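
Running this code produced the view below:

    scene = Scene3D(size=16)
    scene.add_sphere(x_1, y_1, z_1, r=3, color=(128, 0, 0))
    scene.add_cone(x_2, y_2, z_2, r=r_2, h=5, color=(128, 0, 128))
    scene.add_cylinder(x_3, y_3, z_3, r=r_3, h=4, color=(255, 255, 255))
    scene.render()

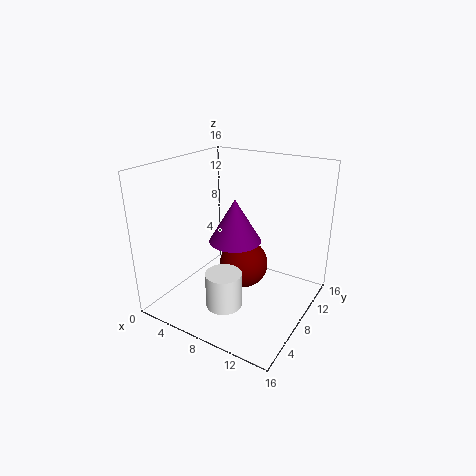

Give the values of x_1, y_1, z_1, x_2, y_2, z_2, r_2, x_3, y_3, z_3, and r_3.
x_1 = 7
y_1 = 11
z_1 = 3
x_2 = 7
y_2 = 9
z_2 = 7
r_2 = 3
x_3 = 8
y_3 = 5
z_3 = 1
r_3 = 2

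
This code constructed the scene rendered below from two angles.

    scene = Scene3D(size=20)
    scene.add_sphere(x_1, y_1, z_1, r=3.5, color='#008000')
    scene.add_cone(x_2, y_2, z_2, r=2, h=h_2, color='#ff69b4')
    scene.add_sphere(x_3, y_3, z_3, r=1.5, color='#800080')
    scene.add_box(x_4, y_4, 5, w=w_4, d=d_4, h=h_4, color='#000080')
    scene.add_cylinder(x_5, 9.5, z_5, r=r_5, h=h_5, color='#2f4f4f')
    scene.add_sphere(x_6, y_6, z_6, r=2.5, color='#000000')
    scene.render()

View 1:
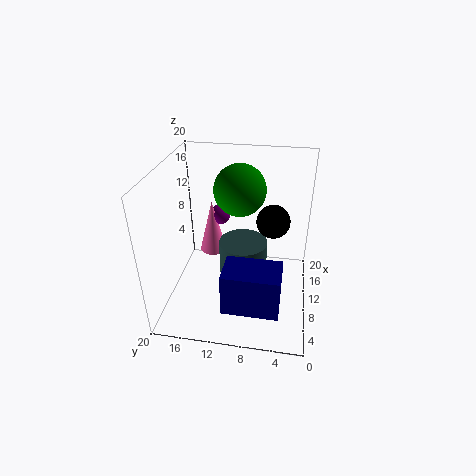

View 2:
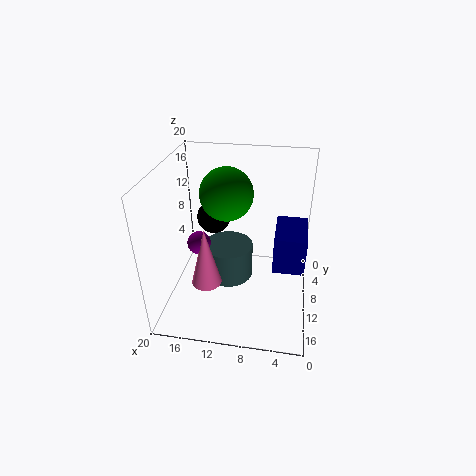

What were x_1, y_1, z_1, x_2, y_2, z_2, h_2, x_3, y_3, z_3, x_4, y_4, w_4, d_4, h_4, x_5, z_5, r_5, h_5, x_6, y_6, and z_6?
x_1 = 11.5
y_1 = 10
z_1 = 16.5
x_2 = 13.5
y_2 = 14.5
z_2 = 5.5
h_2 = 8
x_3 = 14.5
y_3 = 13.5
z_3 = 11
x_4 = 0.5
y_4 = 3.5
w_4 = 4.5
d_4 = 7
h_4 = 5.5
x_5 = 11.5
z_5 = 3.5
r_5 = 3.5
h_5 = 5
x_6 = 14.5
y_6 = 5.5
z_6 = 10.5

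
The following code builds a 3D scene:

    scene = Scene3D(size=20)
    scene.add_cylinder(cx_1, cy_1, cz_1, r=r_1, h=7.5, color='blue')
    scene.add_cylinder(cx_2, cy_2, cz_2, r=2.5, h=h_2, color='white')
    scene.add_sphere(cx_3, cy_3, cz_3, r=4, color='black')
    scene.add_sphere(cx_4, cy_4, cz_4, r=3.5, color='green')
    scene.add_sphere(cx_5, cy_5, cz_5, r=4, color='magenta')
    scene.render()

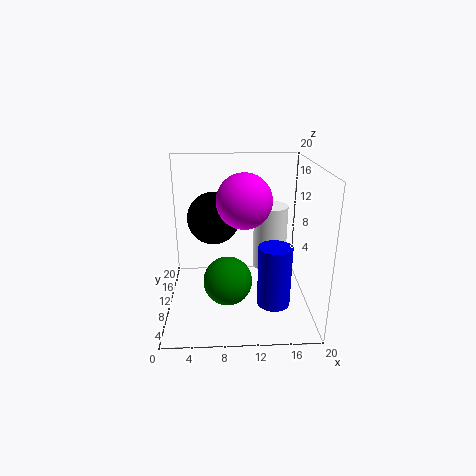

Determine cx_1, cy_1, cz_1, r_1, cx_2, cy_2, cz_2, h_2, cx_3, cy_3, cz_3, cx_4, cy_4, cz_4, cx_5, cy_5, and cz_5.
cx_1 = 14, cy_1 = 2.5, cz_1 = 4.5, r_1 = 2, cx_2 = 15, cy_2 = 13.5, cz_2 = 4, h_2 = 9.5, cx_3 = 6.5, cy_3 = 15.5, cz_3 = 11, cx_4 = 8.5, cy_4 = 9.5, cz_4 = 3.5, cx_5 = 11, cy_5 = 12.5, cz_5 = 14.5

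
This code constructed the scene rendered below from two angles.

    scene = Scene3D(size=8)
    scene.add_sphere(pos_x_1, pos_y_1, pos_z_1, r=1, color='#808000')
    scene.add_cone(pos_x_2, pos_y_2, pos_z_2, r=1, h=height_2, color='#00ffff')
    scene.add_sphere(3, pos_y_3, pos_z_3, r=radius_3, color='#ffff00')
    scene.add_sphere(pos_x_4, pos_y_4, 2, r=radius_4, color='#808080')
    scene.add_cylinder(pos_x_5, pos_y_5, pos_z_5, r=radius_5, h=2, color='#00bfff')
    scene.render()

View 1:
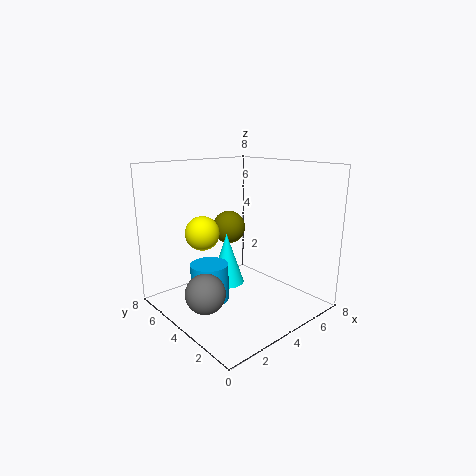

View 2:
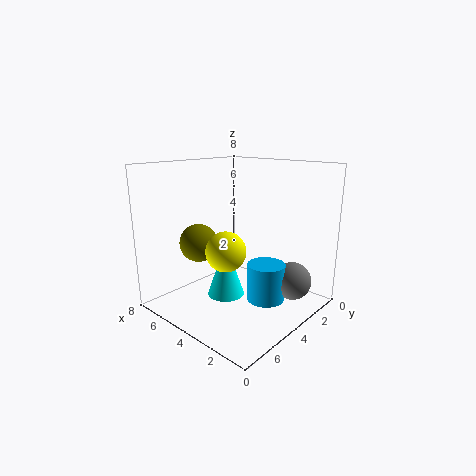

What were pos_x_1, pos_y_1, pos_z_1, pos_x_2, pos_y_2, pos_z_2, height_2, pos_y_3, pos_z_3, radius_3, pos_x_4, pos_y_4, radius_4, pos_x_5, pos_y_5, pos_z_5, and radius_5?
pos_x_1 = 5; pos_y_1 = 6; pos_z_1 = 4; pos_x_2 = 4; pos_y_2 = 5; pos_z_2 = 1; height_2 = 3; pos_y_3 = 6; pos_z_3 = 4; radius_3 = 1; pos_x_4 = 1; pos_y_4 = 3; radius_4 = 1; pos_x_5 = 2; pos_y_5 = 4; pos_z_5 = 1; radius_5 = 1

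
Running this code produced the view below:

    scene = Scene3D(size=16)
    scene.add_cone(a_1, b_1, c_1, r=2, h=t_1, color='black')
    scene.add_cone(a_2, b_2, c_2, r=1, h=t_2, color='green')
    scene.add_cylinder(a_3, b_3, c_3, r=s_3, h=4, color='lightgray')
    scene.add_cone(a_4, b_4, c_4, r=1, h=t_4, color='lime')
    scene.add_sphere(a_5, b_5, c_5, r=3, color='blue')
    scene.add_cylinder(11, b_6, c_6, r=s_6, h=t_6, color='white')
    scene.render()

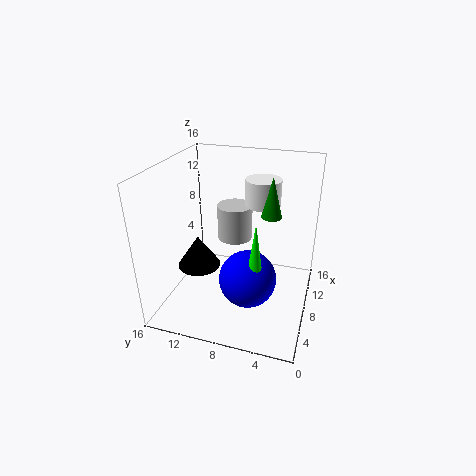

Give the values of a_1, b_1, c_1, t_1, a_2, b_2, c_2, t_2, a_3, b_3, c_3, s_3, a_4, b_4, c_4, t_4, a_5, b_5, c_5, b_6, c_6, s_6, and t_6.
a_1 = 2
b_1 = 10
c_1 = 8
t_1 = 3
a_2 = 6
b_2 = 4
c_2 = 12
t_2 = 4
a_3 = 10
b_3 = 9
c_3 = 7
s_3 = 2
a_4 = 4
b_4 = 5
c_4 = 5
t_4 = 7
a_5 = 5
b_5 = 6
c_5 = 5
b_6 = 6
c_6 = 11
s_6 = 2
t_6 = 3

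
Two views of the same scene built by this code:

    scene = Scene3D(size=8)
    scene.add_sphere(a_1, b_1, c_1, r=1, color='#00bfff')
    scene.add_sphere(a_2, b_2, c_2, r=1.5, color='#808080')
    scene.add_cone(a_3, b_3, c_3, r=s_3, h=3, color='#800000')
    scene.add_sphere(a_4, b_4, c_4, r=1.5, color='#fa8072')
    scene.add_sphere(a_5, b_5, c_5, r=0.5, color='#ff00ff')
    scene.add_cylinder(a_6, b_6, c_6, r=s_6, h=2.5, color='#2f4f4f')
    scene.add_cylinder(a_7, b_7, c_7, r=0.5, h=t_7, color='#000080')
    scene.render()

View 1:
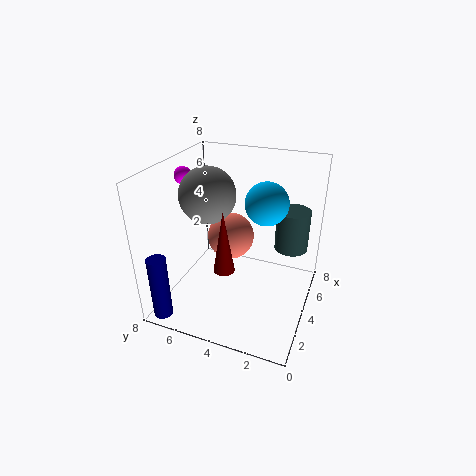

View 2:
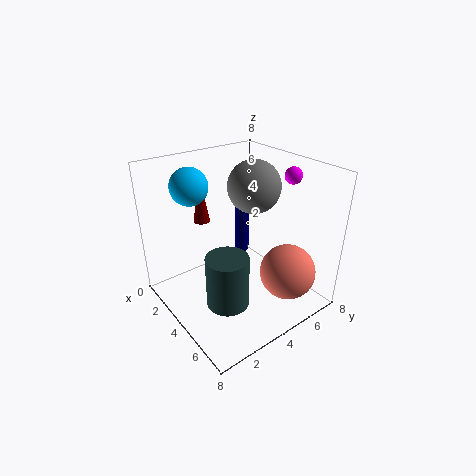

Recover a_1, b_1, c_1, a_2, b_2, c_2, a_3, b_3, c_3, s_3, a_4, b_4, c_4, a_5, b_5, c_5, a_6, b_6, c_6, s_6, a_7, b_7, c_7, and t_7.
a_1 = 2.5; b_1 = 2; c_1 = 7; a_2 = 3.5; b_2 = 5.5; c_2 = 6.5; a_3 = 1; b_3 = 3.5; c_3 = 4; s_3 = 0.5; a_4 = 6.5; b_4 = 5.5; c_4 = 2.5; a_5 = 4.5; b_5 = 7.5; c_5 = 7; a_6 = 6.5; b_6 = 1.5; c_6 = 2.5; s_6 = 1; a_7 = 0.5; b_7 = 7; c_7 = 0.5; t_7 = 3.5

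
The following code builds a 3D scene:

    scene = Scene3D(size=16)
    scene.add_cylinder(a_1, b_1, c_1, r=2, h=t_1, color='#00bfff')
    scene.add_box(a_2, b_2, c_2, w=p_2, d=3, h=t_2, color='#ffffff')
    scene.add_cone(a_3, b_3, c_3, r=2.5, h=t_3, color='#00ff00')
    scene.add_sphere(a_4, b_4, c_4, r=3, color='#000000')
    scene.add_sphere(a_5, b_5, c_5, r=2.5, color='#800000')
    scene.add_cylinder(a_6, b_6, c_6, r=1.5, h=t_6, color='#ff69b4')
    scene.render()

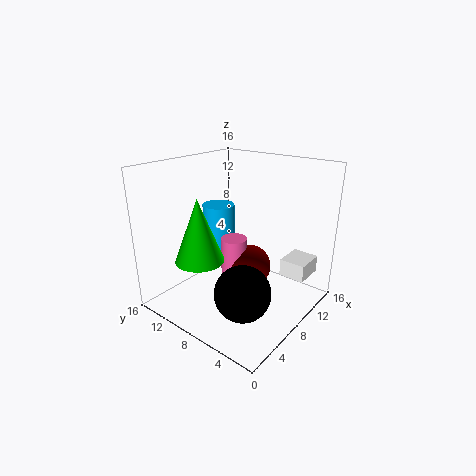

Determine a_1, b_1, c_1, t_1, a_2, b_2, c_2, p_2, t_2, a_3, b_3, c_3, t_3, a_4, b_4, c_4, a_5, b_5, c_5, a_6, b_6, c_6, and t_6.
a_1 = 11
b_1 = 13.5
c_1 = 4
t_1 = 6
a_2 = 11.5
b_2 = 1.5
c_2 = 3
p_2 = 3.5
t_2 = 2
a_3 = 3
b_3 = 9
c_3 = 7
t_3 = 6.5
a_4 = 5
b_4 = 5
c_4 = 3.5
a_5 = 9.5
b_5 = 7.5
c_5 = 4
a_6 = 8.5
b_6 = 9
c_6 = 2
t_6 = 5.5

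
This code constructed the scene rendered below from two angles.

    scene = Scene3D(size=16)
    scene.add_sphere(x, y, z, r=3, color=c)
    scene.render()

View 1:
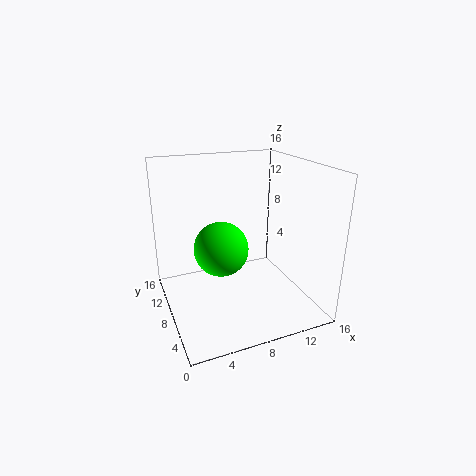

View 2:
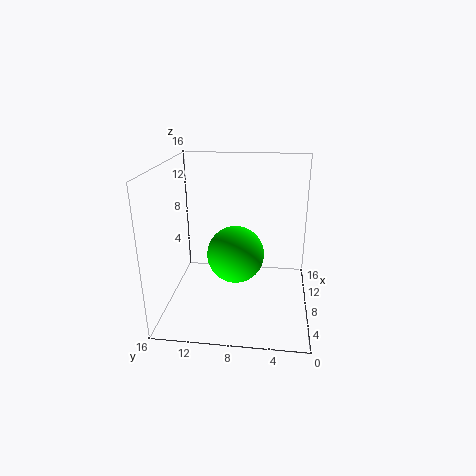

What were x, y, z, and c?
x = 6
y = 8
z = 7
c = 'lime'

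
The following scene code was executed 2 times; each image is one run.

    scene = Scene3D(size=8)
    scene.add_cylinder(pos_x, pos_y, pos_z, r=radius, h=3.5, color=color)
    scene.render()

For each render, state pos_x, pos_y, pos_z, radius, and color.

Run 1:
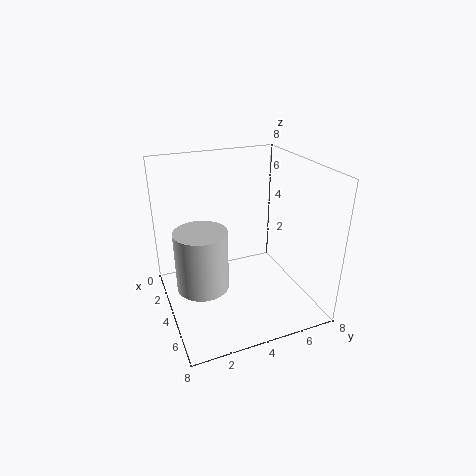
pos_x = 3.5; pos_y = 2; pos_z = 1; radius = 1.5; color = 'lightgray'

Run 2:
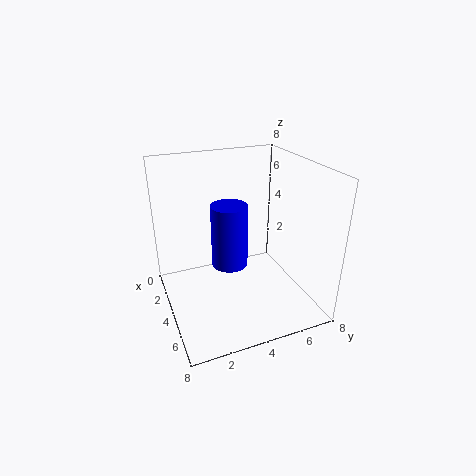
pos_x = 4; pos_y = 3.5; pos_z = 2.5; radius = 1; color = 'blue'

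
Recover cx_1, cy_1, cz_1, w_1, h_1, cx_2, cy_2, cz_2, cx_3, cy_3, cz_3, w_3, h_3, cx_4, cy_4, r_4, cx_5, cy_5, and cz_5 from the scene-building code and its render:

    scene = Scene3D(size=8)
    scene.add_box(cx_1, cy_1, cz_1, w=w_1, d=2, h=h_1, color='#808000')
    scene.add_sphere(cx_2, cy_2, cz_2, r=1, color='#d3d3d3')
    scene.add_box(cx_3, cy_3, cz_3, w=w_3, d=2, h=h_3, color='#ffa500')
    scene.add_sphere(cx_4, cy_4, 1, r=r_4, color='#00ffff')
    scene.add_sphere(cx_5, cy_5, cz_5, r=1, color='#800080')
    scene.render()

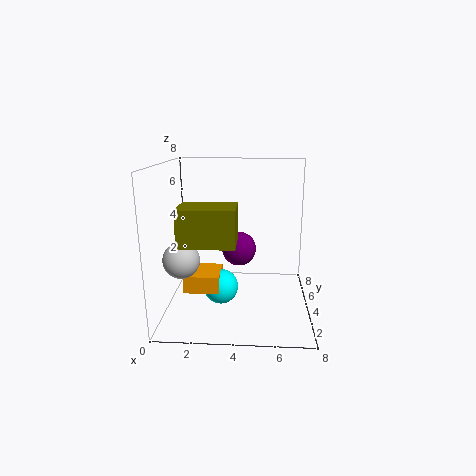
cx_1 = 1; cy_1 = 2; cz_1 = 4; w_1 = 3; h_1 = 2; cx_2 = 1; cy_2 = 3; cz_2 = 3; cx_3 = 1; cy_3 = 3; cz_3 = 1; w_3 = 2; h_3 = 1; cx_4 = 3; cy_4 = 4; r_4 = 1; cx_5 = 4; cy_5 = 5; cz_5 = 3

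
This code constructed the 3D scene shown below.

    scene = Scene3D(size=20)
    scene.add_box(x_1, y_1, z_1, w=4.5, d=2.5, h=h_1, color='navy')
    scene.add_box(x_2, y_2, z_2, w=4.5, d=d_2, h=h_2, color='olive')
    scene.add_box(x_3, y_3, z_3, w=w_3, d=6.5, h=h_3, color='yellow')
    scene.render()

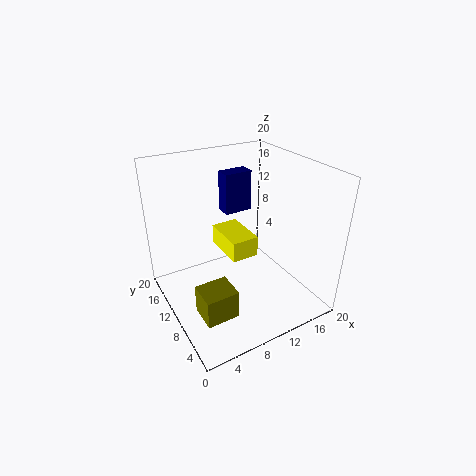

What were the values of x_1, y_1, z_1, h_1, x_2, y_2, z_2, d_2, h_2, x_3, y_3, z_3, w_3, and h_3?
x_1 = 12
y_1 = 17
z_1 = 10
h_1 = 6.5
x_2 = 2.5
y_2 = 4.5
z_2 = 1.5
d_2 = 4
h_2 = 4
x_3 = 9
y_3 = 9.5
z_3 = 6.5
w_3 = 4
h_3 = 3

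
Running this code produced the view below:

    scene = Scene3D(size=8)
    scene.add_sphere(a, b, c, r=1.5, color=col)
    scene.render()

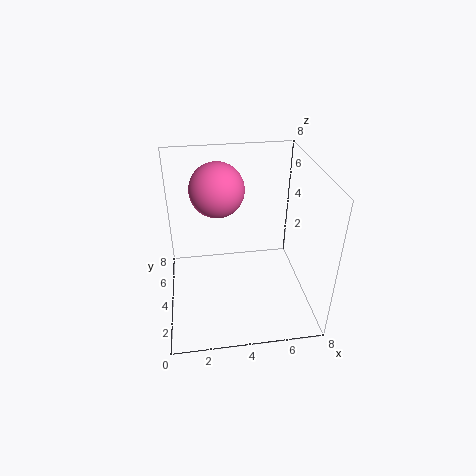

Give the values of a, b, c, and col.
a = 3, b = 5, c = 6.5, col = 'hotpink'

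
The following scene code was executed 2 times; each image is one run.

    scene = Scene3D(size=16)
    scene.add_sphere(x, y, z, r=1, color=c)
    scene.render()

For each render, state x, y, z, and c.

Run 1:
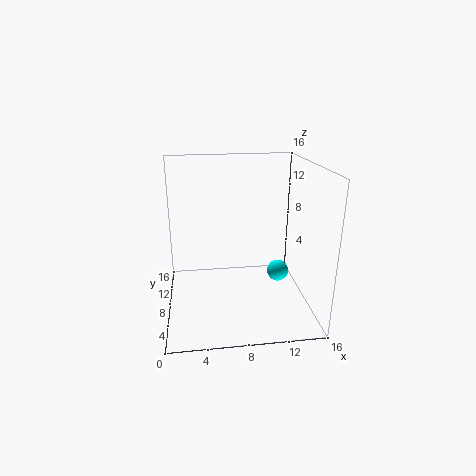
x = 11; y = 2; z = 7; c = 'cyan'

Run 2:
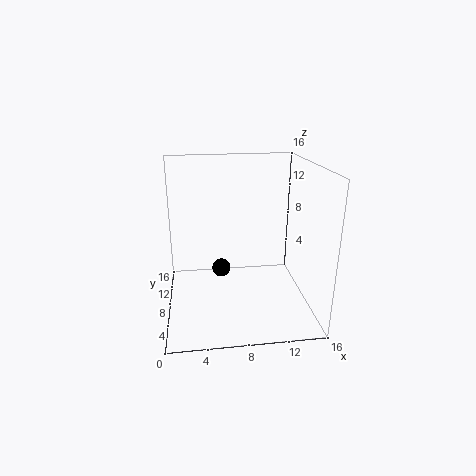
x = 6; y = 7; z = 5; c = 'black'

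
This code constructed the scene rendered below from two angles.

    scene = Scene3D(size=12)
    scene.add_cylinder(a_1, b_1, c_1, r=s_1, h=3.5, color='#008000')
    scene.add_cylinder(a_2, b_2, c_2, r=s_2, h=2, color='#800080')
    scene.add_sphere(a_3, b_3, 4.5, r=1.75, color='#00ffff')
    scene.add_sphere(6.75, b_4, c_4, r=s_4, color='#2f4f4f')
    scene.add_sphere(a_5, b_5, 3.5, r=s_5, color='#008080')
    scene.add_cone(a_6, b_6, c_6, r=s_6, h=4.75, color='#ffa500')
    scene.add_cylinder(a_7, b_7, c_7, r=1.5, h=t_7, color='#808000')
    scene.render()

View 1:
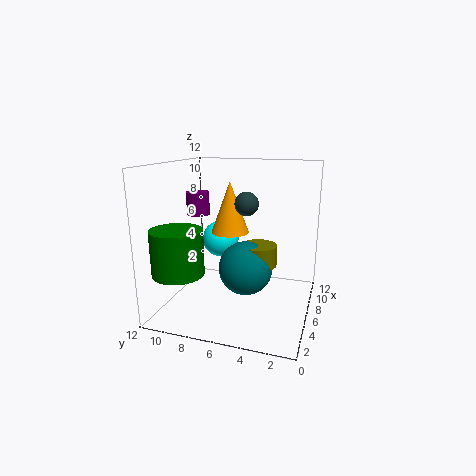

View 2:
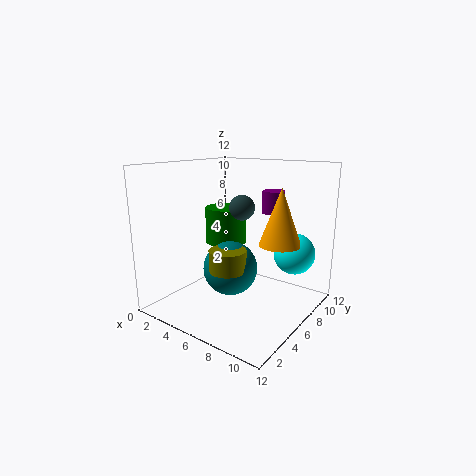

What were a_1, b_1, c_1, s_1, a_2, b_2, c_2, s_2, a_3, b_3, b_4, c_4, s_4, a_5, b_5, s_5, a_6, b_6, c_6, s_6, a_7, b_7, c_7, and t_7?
a_1 = 2
b_1 = 9.5
c_1 = 4
s_1 = 2
a_2 = 7
b_2 = 10
c_2 = 7.5
s_2 = 1
a_3 = 9.75
b_3 = 9
b_4 = 5.5
c_4 = 8.75
s_4 = 1
a_5 = 5.75
b_5 = 5.25
s_5 = 2.25
a_6 = 9
b_6 = 7.75
c_6 = 5.5
s_6 = 1.75
a_7 = 6.25
b_7 = 4.25
c_7 = 3.75
t_7 = 1.75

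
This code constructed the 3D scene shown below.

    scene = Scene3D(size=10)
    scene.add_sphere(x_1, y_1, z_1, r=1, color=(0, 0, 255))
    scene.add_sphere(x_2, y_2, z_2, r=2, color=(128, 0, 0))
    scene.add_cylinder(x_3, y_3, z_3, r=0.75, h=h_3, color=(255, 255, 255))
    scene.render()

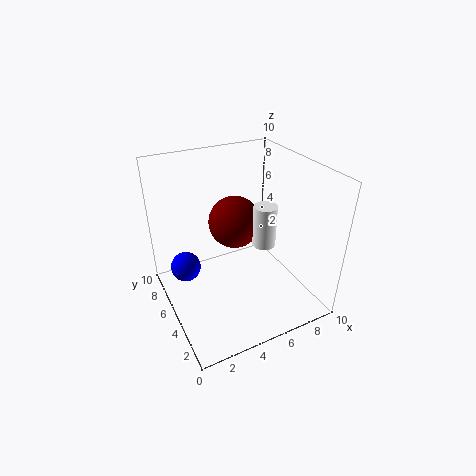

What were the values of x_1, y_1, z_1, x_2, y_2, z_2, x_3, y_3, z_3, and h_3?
x_1 = 1.25, y_1 = 5.5, z_1 = 3.5, x_2 = 6, y_2 = 7.5, z_2 = 4.75, x_3 = 6, y_3 = 3.25, z_3 = 5.25, h_3 = 2.75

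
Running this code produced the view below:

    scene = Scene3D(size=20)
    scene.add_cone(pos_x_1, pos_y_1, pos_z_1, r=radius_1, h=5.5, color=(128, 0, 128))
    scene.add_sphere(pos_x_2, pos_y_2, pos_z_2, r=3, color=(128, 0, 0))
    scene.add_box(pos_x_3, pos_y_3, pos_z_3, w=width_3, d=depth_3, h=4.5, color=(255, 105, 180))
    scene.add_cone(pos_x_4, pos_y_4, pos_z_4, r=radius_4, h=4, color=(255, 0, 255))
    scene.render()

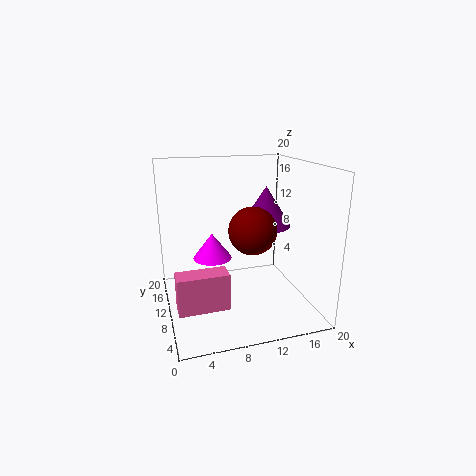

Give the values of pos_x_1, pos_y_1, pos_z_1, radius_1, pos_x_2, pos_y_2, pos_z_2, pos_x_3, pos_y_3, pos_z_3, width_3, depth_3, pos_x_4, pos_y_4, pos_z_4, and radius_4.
pos_x_1 = 14
pos_y_1 = 10
pos_z_1 = 11.5
radius_1 = 3.5
pos_x_2 = 10.5
pos_y_2 = 5.5
pos_z_2 = 12.5
pos_x_3 = 0.5
pos_y_3 = 1.5
pos_z_3 = 4.5
width_3 = 6
depth_3 = 2.5
pos_x_4 = 7.5
pos_y_4 = 15.5
pos_z_4 = 5
radius_4 = 3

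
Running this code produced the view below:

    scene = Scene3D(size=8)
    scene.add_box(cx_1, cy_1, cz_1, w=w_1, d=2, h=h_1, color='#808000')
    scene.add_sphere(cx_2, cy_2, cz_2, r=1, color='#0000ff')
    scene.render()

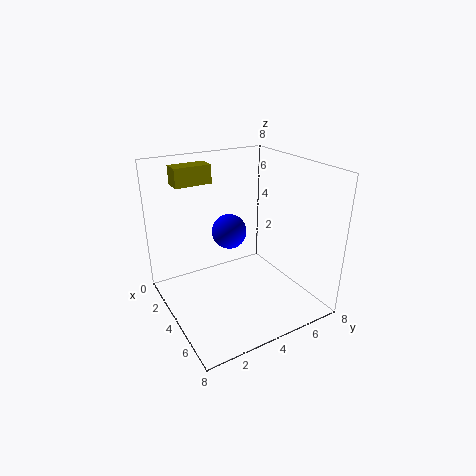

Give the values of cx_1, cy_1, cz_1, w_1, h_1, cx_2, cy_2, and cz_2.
cx_1 = 2, cy_1 = 1, cz_1 = 7, w_1 = 1, h_1 = 1, cx_2 = 3, cy_2 = 4, cz_2 = 4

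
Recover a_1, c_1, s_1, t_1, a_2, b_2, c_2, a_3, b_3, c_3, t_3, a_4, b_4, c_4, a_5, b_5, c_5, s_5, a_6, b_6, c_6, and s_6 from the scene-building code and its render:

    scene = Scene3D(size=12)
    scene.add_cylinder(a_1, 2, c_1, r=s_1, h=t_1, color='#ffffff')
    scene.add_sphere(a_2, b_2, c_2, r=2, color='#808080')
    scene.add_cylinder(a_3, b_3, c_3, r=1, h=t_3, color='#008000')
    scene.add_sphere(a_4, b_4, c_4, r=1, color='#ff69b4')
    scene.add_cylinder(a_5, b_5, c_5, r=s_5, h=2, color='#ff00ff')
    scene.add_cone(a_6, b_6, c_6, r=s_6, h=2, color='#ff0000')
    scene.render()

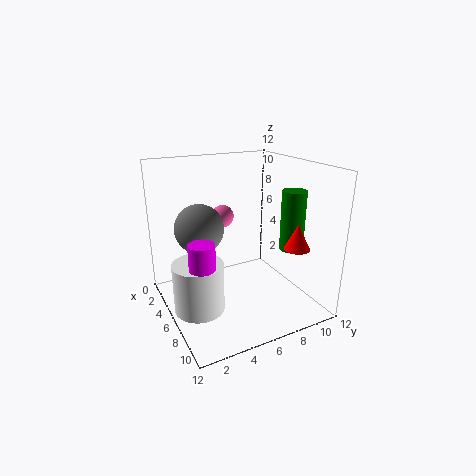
a_1 = 7; c_1 = 1; s_1 = 2; t_1 = 4; a_2 = 5; b_2 = 3; c_2 = 7; a_3 = 8; b_3 = 10; c_3 = 5; t_3 = 5; a_4 = 3; b_4 = 6; c_4 = 7; a_5 = 8; b_5 = 2; c_5 = 5; s_5 = 1; a_6 = 10; b_6 = 9; c_6 = 6; s_6 = 1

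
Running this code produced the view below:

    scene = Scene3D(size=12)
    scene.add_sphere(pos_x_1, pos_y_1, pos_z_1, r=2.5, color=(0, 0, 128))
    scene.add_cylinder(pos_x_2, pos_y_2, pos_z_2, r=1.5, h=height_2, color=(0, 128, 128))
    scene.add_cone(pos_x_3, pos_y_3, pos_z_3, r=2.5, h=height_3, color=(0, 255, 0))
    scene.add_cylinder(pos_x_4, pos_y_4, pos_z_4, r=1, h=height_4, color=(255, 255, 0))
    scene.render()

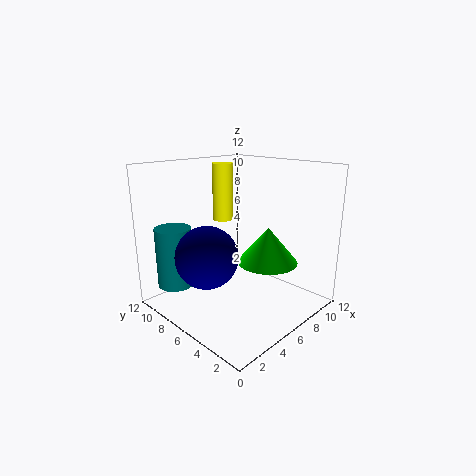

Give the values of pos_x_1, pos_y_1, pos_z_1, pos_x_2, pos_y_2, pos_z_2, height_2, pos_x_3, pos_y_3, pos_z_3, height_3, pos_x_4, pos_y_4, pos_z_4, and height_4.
pos_x_1 = 3, pos_y_1 = 6.5, pos_z_1 = 5, pos_x_2 = 2, pos_y_2 = 9.5, pos_z_2 = 2, height_2 = 5, pos_x_3 = 7.5, pos_y_3 = 4, pos_z_3 = 4, height_3 = 3, pos_x_4 = 9, pos_y_4 = 11, pos_z_4 = 6, height_4 = 5.5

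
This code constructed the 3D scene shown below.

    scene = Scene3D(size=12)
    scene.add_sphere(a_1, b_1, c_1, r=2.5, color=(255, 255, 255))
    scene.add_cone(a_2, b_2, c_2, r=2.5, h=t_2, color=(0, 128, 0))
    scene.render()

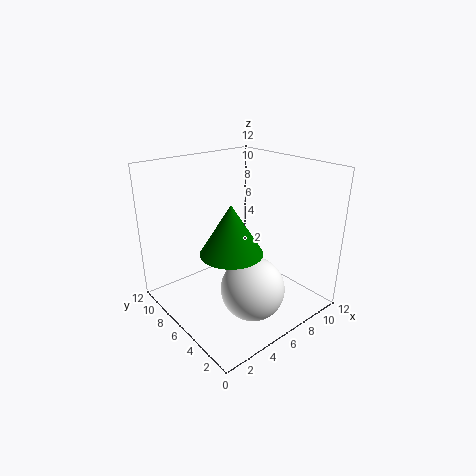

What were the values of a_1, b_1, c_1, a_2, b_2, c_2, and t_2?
a_1 = 5; b_1 = 3; c_1 = 3; a_2 = 4.5; b_2 = 5; c_2 = 5.5; t_2 = 4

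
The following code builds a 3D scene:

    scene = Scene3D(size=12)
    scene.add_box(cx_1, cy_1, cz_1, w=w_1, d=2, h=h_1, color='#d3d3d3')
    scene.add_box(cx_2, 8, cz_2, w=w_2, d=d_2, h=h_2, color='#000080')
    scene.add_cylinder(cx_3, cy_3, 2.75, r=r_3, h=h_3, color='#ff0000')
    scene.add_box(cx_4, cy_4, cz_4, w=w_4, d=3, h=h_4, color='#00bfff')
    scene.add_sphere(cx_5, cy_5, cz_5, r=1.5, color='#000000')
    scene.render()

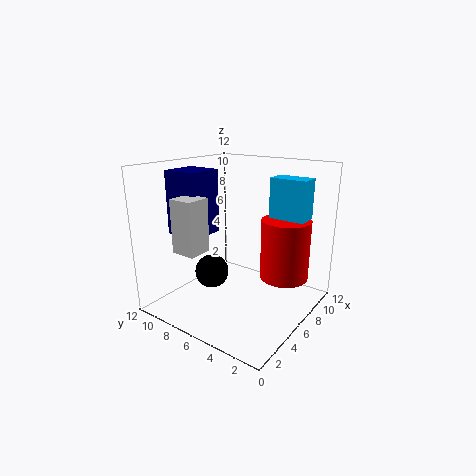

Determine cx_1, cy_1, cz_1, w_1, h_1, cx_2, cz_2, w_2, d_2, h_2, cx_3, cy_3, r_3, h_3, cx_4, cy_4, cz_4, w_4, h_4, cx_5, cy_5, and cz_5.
cx_1 = 1.5
cy_1 = 7
cz_1 = 5.5
w_1 = 2
h_1 = 4.25
cx_2 = 3
cz_2 = 6.25
w_2 = 3
d_2 = 3
h_2 = 5.25
cx_3 = 7.75
cy_3 = 2.5
r_3 = 2
h_3 = 5
cx_4 = 7.5
cy_4 = 1
cz_4 = 7.75
w_4 = 1.75
h_4 = 3.25
cx_5 = 5.75
cy_5 = 8.75
cz_5 = 2.25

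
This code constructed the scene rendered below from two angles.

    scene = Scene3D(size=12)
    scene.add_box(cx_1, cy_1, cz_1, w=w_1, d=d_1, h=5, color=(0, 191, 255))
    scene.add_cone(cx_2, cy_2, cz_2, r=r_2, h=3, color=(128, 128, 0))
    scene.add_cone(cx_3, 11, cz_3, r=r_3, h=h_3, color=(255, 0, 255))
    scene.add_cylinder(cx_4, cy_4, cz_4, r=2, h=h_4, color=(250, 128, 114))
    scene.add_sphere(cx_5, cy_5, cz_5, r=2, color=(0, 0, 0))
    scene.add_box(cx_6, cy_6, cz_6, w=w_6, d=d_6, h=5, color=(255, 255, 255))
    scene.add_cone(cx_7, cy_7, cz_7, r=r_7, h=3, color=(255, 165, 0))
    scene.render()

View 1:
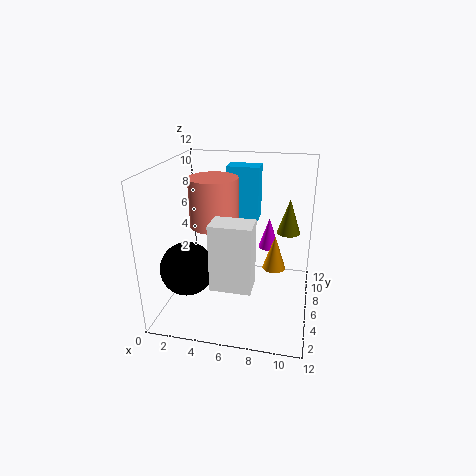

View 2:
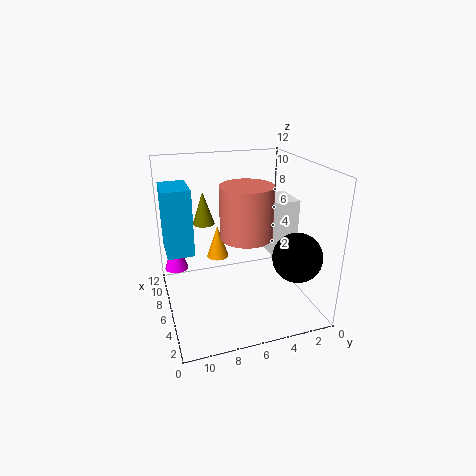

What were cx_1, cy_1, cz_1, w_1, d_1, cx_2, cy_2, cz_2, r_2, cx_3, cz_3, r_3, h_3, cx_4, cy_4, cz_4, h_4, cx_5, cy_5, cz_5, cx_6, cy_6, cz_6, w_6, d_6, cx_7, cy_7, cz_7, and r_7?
cx_1 = 4
cy_1 = 10
cz_1 = 6
w_1 = 3
d_1 = 2
cx_2 = 10
cy_2 = 8
cz_2 = 6
r_2 = 1
cx_3 = 8
cz_3 = 3
r_3 = 1
h_3 = 3
cx_4 = 4
cy_4 = 6
cz_4 = 7
h_4 = 4
cx_5 = 3
cy_5 = 2
cz_5 = 5
cx_6 = 5
cy_6 = 1
cz_6 = 4
w_6 = 3
d_6 = 2
cx_7 = 9
cy_7 = 7
cz_7 = 3
r_7 = 1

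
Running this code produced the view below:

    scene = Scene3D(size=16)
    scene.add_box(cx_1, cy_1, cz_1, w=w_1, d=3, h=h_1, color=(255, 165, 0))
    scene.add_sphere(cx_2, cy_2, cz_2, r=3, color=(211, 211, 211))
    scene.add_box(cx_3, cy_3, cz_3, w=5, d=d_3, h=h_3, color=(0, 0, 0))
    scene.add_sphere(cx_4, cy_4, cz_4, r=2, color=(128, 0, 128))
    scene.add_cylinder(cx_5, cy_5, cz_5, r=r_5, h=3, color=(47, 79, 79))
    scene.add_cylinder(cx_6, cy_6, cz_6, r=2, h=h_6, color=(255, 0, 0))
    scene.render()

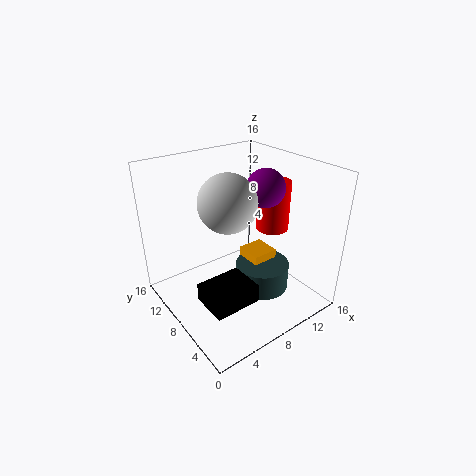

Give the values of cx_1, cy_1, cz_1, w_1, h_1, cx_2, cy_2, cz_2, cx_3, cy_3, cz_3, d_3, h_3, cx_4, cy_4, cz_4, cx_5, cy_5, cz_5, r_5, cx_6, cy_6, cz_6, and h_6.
cx_1 = 9, cy_1 = 6, cz_1 = 3, w_1 = 3, h_1 = 3, cx_2 = 6, cy_2 = 7, cz_2 = 13, cx_3 = 2, cy_3 = 3, cz_3 = 3, d_3 = 4, h_3 = 2, cx_4 = 10, cy_4 = 6, cz_4 = 14, cx_5 = 10, cy_5 = 6, cz_5 = 2, r_5 = 3, cx_6 = 14, cy_6 = 9, cz_6 = 7, h_6 = 6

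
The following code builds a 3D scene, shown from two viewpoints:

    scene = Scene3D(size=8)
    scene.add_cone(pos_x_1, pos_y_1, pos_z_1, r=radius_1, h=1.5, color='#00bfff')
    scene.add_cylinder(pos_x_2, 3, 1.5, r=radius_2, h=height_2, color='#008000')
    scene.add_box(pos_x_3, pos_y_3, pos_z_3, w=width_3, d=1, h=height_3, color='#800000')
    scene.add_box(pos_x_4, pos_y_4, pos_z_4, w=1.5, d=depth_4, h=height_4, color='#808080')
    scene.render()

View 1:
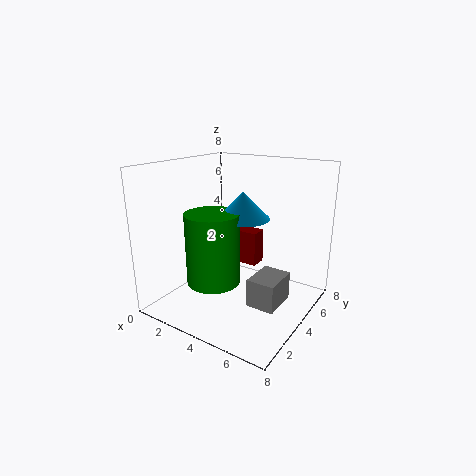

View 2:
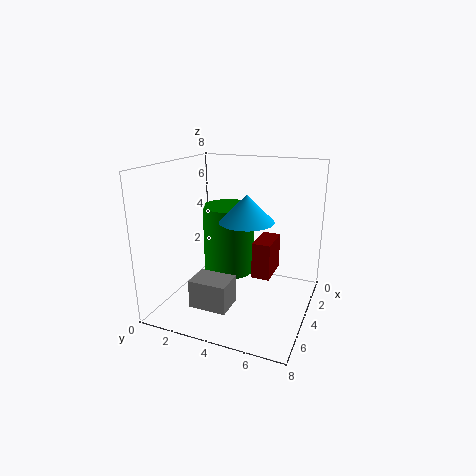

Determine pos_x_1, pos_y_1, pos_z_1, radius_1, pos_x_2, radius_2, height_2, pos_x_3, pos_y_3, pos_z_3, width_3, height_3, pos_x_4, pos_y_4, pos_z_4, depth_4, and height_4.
pos_x_1 = 4; pos_y_1 = 4.5; pos_z_1 = 5; radius_1 = 1.5; pos_x_2 = 3; radius_2 = 1.5; height_2 = 4; pos_x_3 = 2.5; pos_y_3 = 5; pos_z_3 = 2; width_3 = 2; height_3 = 2; pos_x_4 = 5.5; pos_y_4 = 2.5; pos_z_4 = 1; depth_4 = 2; height_4 = 1.5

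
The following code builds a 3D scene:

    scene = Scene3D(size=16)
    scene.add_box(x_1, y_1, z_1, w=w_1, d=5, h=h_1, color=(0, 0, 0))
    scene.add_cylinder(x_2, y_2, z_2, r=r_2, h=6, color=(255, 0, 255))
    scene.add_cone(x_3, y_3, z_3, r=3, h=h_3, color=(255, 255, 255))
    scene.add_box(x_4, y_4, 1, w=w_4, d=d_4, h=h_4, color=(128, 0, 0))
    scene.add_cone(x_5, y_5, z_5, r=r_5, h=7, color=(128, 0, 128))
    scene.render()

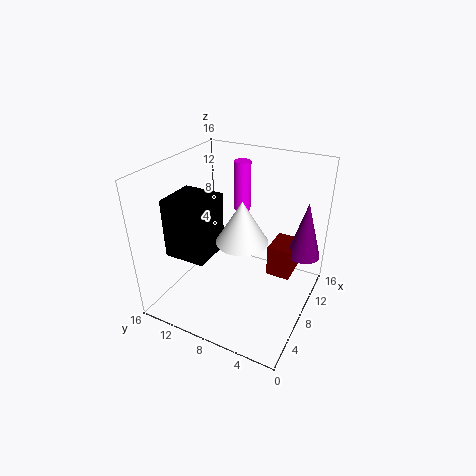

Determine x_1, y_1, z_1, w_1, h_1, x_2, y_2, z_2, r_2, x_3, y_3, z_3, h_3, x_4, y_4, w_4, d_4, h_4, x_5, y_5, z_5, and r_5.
x_1 = 5
y_1 = 11
z_1 = 5
w_1 = 5
h_1 = 7
x_2 = 13
y_2 = 10
z_2 = 9
r_2 = 1
x_3 = 9
y_3 = 8
z_3 = 7
h_3 = 5
x_4 = 12
y_4 = 3
w_4 = 4
d_4 = 3
h_4 = 4
x_5 = 14
y_5 = 2
z_5 = 4
r_5 = 2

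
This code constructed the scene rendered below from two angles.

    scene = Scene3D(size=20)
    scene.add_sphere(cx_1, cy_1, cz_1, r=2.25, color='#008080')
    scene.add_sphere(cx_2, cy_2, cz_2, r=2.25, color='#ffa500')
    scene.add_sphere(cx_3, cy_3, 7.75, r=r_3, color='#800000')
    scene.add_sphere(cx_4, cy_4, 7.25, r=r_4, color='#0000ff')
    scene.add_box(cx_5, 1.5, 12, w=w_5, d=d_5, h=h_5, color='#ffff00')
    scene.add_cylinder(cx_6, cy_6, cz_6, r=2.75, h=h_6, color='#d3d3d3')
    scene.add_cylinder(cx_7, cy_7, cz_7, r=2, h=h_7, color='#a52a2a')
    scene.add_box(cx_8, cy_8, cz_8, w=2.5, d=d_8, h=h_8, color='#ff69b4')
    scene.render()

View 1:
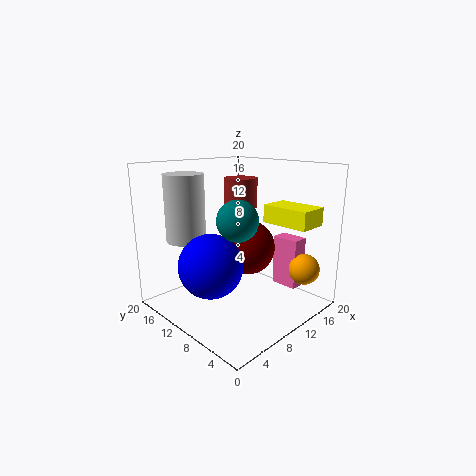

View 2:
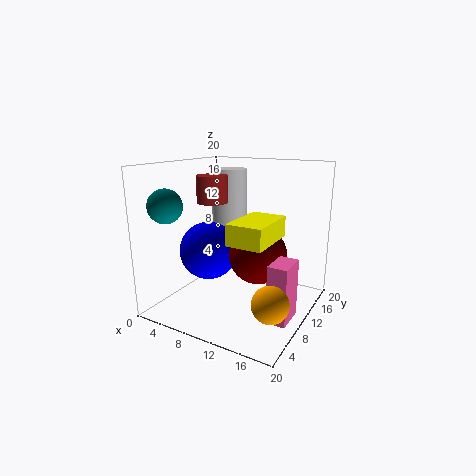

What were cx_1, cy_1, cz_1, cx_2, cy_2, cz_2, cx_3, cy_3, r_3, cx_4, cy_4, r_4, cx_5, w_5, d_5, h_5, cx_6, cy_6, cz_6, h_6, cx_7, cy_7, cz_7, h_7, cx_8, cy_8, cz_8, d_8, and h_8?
cx_1 = 3.25, cy_1 = 3.25, cz_1 = 15, cx_2 = 17.75, cy_2 = 4, cz_2 = 4.75, cx_3 = 12.75, cy_3 = 10.75, r_3 = 4, cx_4 = 5, cy_4 = 10, r_4 = 4.25, cx_5 = 13.25, w_5 = 4.25, d_5 = 6.75, h_5 = 2.5, cx_6 = 5.25, cy_6 = 15.5, cz_6 = 9.5, h_6 = 9.25, cx_7 = 7.75, cy_7 = 7.25, cz_7 = 15.25, h_7 = 3.5, cx_8 = 16.75, cy_8 = 5, cz_8 = 1.5, d_8 = 4, h_8 = 7.5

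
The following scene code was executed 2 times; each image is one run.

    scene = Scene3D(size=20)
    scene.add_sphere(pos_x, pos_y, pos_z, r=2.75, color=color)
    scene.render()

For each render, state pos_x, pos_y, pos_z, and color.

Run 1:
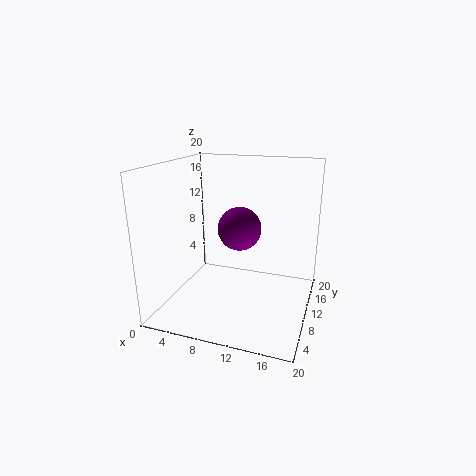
pos_x = 11.25, pos_y = 7, pos_z = 12.5, color = 'purple'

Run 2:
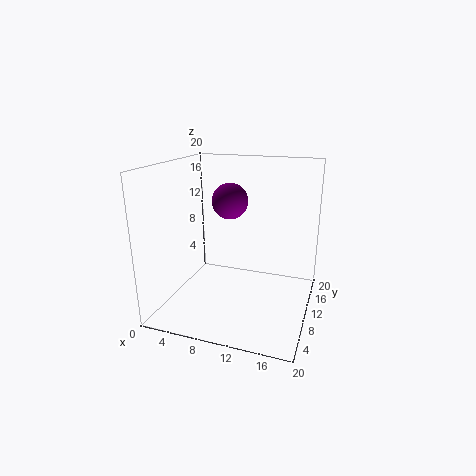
pos_x = 7, pos_y = 15, pos_z = 13.75, color = 'purple'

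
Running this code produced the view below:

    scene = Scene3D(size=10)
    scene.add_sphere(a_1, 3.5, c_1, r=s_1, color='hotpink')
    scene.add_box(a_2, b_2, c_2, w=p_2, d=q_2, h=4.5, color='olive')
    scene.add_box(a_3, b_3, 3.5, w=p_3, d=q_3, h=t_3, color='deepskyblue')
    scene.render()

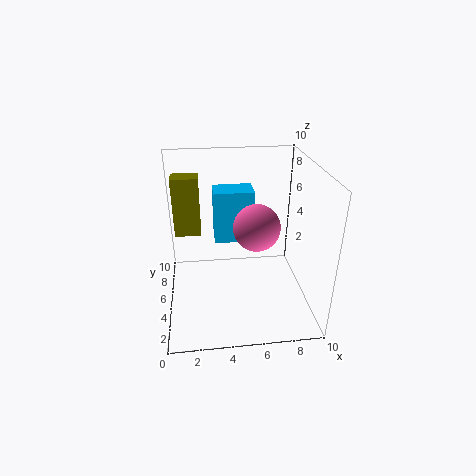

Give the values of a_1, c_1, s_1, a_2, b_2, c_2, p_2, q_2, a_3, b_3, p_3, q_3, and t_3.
a_1 = 6; c_1 = 6.5; s_1 = 1.5; a_2 = 0.5; b_2 = 7.5; c_2 = 4; p_2 = 2; q_2 = 1.5; a_3 = 3.5; b_3 = 7; p_3 = 3; q_3 = 2; t_3 = 4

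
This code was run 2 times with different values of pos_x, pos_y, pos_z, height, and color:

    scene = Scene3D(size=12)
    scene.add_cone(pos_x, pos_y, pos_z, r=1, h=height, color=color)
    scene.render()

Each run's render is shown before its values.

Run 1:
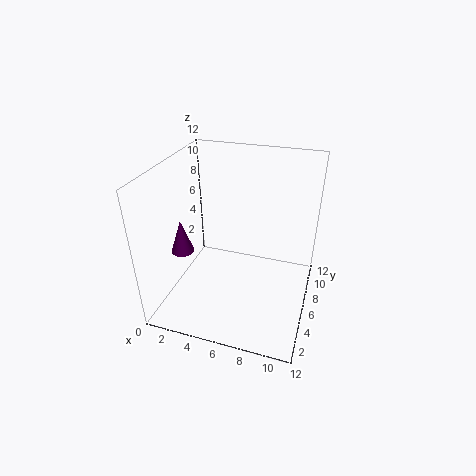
pos_x = 1; pos_y = 5.5; pos_z = 4; height = 3; color = 'purple'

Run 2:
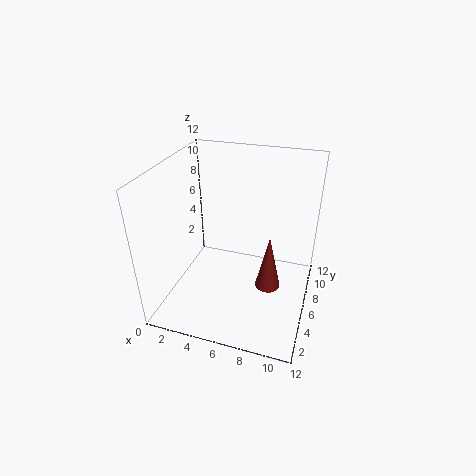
pos_x = 9; pos_y = 4.5; pos_z = 3; height = 4.5; color = 'brown'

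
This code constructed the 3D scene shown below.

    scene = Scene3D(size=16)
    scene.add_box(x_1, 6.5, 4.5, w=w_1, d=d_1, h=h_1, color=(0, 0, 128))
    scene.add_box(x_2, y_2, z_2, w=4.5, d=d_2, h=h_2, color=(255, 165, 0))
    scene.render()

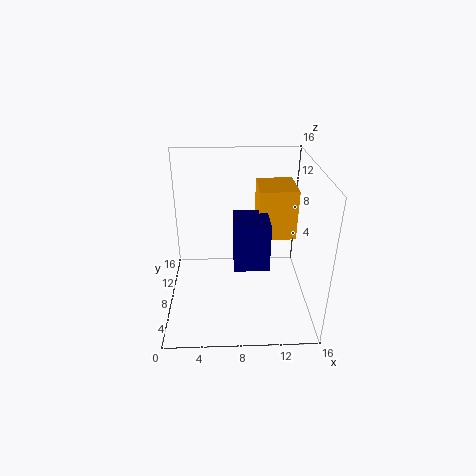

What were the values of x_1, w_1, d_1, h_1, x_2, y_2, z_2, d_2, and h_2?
x_1 = 7.5, w_1 = 4, d_1 = 4.5, h_1 = 5.5, x_2 = 10.5, y_2 = 10, z_2 = 6.5, d_2 = 5, h_2 = 6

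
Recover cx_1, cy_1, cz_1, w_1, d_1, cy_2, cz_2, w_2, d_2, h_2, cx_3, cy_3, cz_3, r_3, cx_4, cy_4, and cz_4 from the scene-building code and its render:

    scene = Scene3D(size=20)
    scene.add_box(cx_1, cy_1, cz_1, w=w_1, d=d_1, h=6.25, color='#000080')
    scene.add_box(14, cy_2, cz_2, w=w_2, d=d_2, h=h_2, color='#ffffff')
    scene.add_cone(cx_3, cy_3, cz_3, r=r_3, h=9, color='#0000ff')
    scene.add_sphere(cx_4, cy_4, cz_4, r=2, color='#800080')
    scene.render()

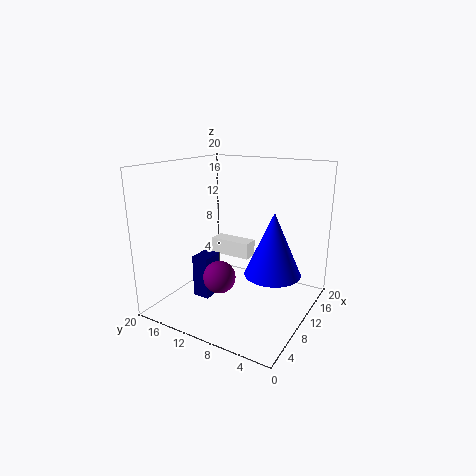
cx_1 = 7.5; cy_1 = 13.75; cz_1 = 0.5; w_1 = 3.25; d_1 = 2.5; cy_2 = 10.75; cz_2 = 5; w_2 = 2.5; d_2 = 6.5; h_2 = 2.5; cx_3 = 12; cy_3 = 5.5; cz_3 = 4.75; r_3 = 4; cx_4 = 3.75; cy_4 = 9; cz_4 = 7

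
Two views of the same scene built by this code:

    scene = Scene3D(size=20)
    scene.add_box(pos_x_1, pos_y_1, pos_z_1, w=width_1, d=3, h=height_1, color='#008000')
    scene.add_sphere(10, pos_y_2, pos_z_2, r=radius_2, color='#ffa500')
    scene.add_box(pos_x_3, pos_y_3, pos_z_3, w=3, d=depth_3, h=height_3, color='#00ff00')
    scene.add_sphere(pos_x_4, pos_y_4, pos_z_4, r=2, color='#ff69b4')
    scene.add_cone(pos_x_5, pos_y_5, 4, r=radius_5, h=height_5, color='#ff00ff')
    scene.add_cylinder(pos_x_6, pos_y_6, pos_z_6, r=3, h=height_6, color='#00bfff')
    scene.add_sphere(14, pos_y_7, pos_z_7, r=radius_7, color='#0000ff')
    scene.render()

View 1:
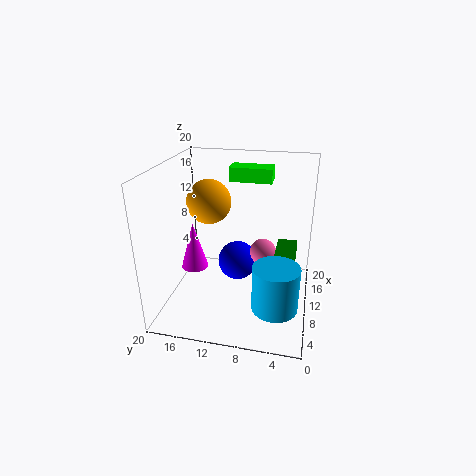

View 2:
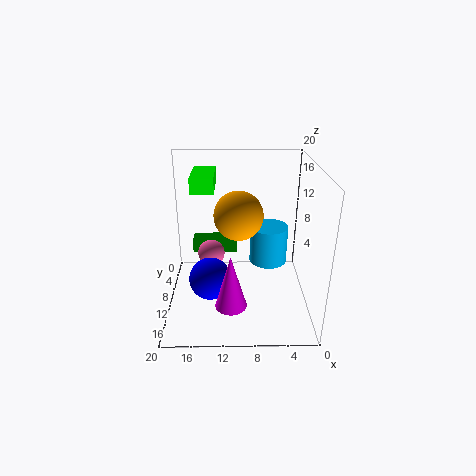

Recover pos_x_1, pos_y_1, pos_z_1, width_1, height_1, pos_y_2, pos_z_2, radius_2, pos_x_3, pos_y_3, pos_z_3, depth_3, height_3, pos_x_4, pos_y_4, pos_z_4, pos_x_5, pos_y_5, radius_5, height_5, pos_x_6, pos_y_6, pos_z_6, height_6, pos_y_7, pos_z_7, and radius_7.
pos_x_1 = 10; pos_y_1 = 2; pos_z_1 = 5; width_1 = 7; height_1 = 2; pos_y_2 = 14; pos_z_2 = 15; radius_2 = 3; pos_x_3 = 13; pos_y_3 = 6; pos_z_3 = 17; depth_3 = 6; height_3 = 2; pos_x_4 = 14; pos_y_4 = 7; pos_z_4 = 6; pos_x_5 = 11; pos_y_5 = 17; radius_5 = 2; height_5 = 7; pos_x_6 = 5; pos_y_6 = 4; pos_z_6 = 3; height_6 = 6; pos_y_7 = 11; pos_z_7 = 4; radius_7 = 3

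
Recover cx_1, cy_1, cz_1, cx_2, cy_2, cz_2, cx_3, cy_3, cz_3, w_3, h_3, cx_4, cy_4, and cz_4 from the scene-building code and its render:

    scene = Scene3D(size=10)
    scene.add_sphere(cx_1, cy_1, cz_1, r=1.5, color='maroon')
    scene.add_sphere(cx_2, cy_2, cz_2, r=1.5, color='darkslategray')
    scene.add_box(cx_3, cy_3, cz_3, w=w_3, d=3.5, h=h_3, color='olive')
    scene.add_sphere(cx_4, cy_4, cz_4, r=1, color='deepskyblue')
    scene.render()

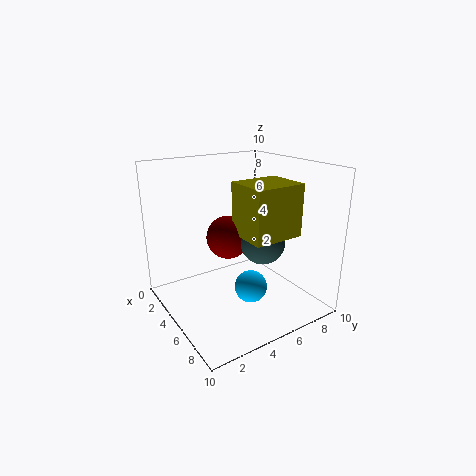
cx_1 = 4.5
cy_1 = 4.5
cz_1 = 5
cx_2 = 6.5
cy_2 = 6
cz_2 = 5
cx_3 = 5
cy_3 = 4.5
cz_3 = 5.5
w_3 = 3
h_3 = 3.5
cx_4 = 8
cy_4 = 4
cz_4 = 3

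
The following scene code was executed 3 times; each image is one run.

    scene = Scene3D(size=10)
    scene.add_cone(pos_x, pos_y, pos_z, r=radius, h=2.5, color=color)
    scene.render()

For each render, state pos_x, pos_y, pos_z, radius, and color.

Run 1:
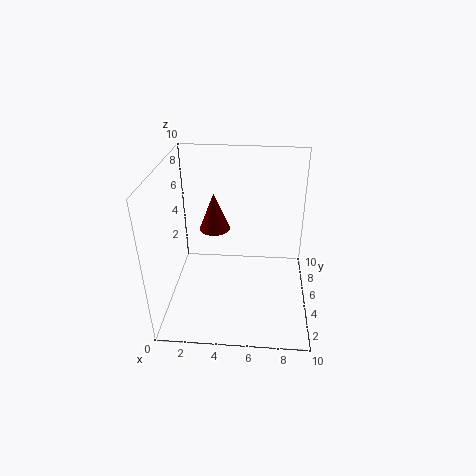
pos_x = 3.5
pos_y = 4.5
pos_z = 6
radius = 1
color = 'maroon'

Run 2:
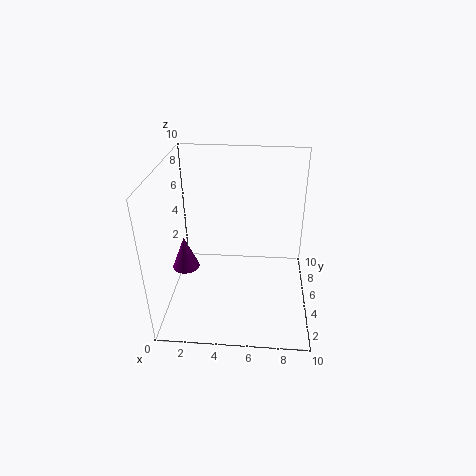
pos_x = 1
pos_y = 5.5
pos_z = 2
radius = 1
color = 'purple'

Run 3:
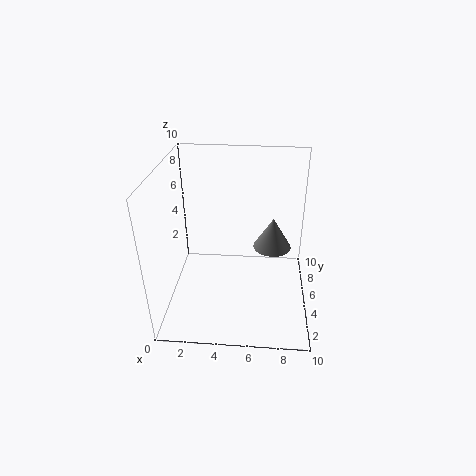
pos_x = 7.5
pos_y = 8
pos_z = 2.5
radius = 1.5
color = 'gray'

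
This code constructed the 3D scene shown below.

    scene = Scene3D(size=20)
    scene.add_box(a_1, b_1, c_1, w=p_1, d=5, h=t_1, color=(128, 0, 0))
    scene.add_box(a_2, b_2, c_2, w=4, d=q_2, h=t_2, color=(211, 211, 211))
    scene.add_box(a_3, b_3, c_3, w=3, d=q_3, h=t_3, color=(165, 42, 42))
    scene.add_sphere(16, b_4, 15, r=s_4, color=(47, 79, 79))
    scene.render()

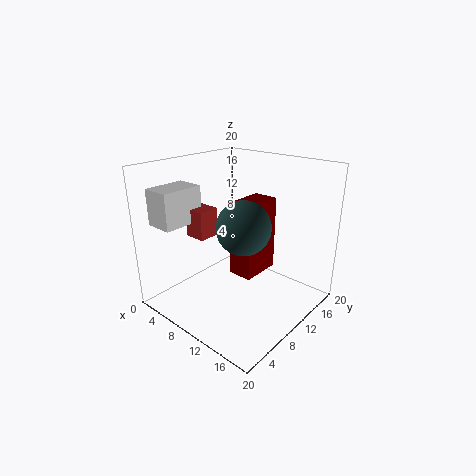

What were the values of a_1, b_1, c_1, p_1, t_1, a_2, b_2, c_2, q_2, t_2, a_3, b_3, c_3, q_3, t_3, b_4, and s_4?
a_1 = 13; b_1 = 5; c_1 = 8; p_1 = 3; t_1 = 9; a_2 = 1; b_2 = 2; c_2 = 12; q_2 = 6; t_2 = 5; a_3 = 4; b_3 = 6; c_3 = 10; q_3 = 3; t_3 = 4; b_4 = 4; s_4 = 3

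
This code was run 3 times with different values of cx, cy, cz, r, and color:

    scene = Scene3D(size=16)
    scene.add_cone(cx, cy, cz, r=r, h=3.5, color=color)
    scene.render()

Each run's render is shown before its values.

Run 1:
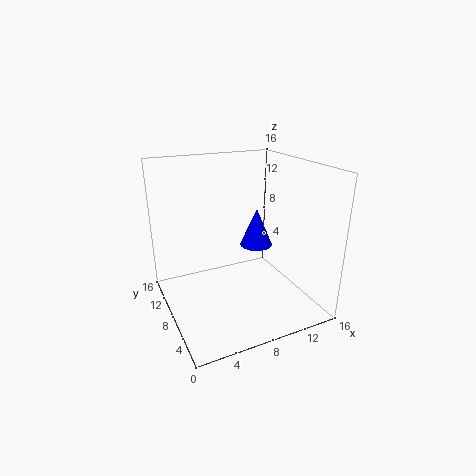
cx = 7.5; cy = 3; cz = 9.5; r = 1.5; color = 'blue'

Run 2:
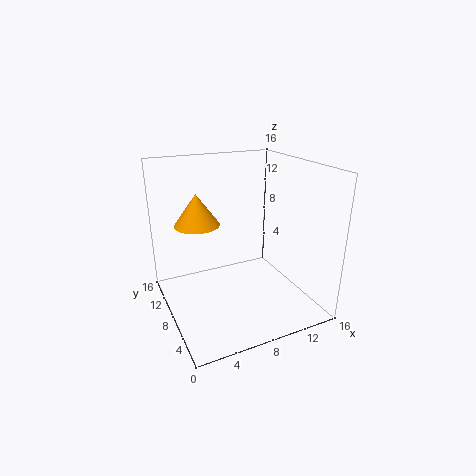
cx = 4; cy = 10; cz = 9.5; r = 2.5; color = 'orange'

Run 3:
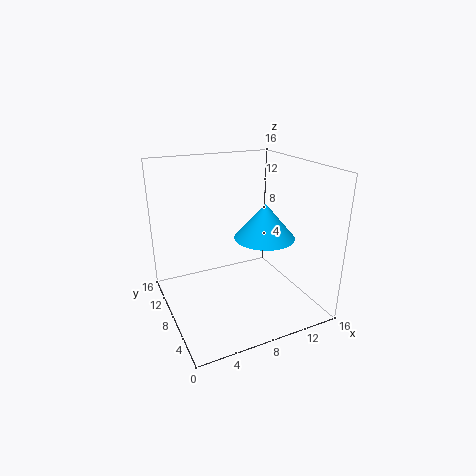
cx = 9; cy = 4; cz = 9.5; r = 3; color = 'deepskyblue'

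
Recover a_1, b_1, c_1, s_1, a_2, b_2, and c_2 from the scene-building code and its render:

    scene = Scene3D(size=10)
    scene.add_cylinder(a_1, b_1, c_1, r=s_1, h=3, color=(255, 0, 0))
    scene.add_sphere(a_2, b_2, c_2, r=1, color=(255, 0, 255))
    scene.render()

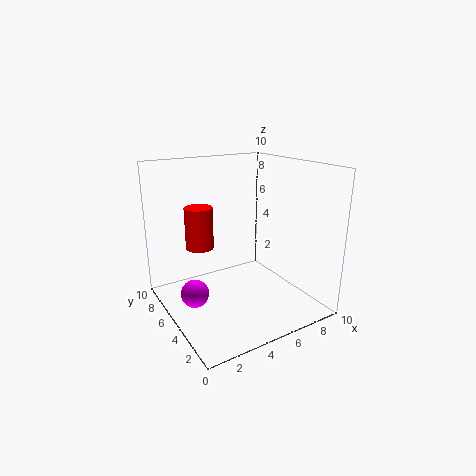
a_1 = 3, b_1 = 7, c_1 = 4, s_1 = 1, a_2 = 2, b_2 = 6, c_2 = 1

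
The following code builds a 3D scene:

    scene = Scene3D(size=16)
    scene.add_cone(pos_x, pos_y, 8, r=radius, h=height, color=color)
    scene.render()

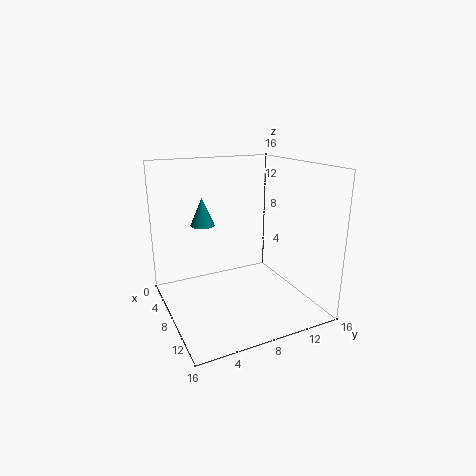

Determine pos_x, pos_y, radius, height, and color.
pos_x = 2; pos_y = 6; radius = 1.5; height = 3.5; color = 'teal'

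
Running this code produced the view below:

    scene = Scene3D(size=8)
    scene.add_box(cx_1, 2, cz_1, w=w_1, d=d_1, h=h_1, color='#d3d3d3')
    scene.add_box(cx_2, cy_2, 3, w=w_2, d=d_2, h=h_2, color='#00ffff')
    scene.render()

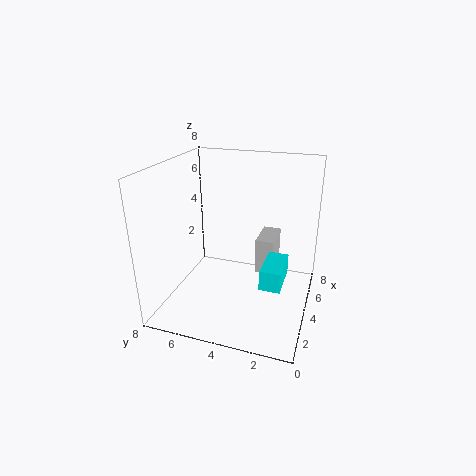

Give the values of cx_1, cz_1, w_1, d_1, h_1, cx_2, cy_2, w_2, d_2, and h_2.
cx_1 = 4; cz_1 = 2; w_1 = 2; d_1 = 1; h_1 = 2; cx_2 = 1; cy_2 = 1; w_2 = 2; d_2 = 1; h_2 = 1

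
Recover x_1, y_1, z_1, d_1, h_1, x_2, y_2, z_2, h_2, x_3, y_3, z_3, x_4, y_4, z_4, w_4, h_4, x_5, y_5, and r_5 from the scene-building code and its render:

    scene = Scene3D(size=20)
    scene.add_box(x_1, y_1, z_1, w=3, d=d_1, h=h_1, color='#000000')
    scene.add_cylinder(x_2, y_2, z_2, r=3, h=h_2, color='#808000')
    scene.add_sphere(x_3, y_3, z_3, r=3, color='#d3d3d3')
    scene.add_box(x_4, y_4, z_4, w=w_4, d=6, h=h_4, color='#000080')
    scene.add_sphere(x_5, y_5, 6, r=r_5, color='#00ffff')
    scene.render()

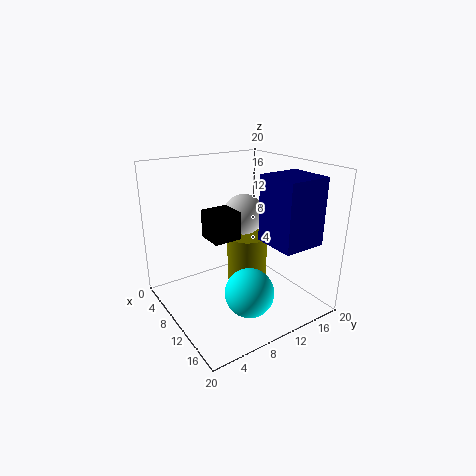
x_1 = 15; y_1 = 2; z_1 = 14; d_1 = 3; h_1 = 3; x_2 = 8; y_2 = 13; z_2 = 2; h_2 = 7; x_3 = 7; y_3 = 13; z_3 = 12; x_4 = 12; y_4 = 12; z_4 = 10; w_4 = 6; h_4 = 9; x_5 = 17; y_5 = 7; r_5 = 3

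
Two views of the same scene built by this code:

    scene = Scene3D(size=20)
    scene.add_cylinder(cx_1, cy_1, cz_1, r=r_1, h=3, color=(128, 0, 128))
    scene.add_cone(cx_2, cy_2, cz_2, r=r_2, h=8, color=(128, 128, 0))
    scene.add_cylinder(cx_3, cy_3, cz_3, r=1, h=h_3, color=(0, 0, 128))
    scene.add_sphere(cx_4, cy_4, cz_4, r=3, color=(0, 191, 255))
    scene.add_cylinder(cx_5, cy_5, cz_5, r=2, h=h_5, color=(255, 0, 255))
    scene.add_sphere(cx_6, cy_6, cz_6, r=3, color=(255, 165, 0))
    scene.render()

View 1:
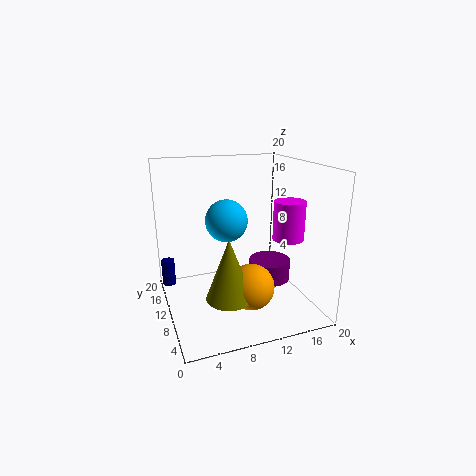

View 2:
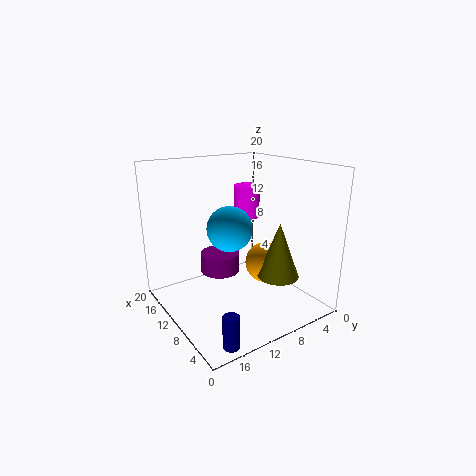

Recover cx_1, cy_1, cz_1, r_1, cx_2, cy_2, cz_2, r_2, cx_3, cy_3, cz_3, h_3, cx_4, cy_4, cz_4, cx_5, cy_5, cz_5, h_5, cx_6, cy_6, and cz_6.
cx_1 = 15; cy_1 = 10; cz_1 = 3; r_1 = 3; cx_2 = 7; cy_2 = 5; cz_2 = 4; r_2 = 3; cx_3 = 1; cy_3 = 17; cz_3 = 1; h_3 = 4; cx_4 = 9; cy_4 = 12; cz_4 = 12; cx_5 = 15; cy_5 = 5; cz_5 = 11; h_5 = 5; cx_6 = 10; cy_6 = 5; cz_6 = 5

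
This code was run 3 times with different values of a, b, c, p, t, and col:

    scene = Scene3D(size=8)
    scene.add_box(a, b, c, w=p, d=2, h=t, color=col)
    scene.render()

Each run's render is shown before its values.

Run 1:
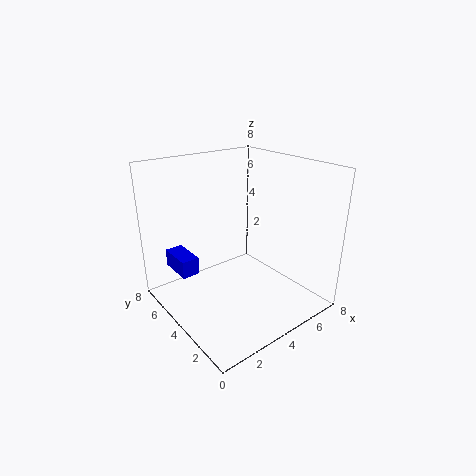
a = 1; b = 5; c = 2; p = 1; t = 1; col = 'blue'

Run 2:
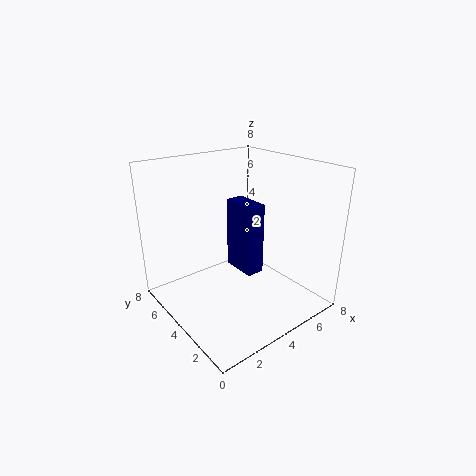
a = 4; b = 3; c = 2; p = 1; t = 4; col = 'navy'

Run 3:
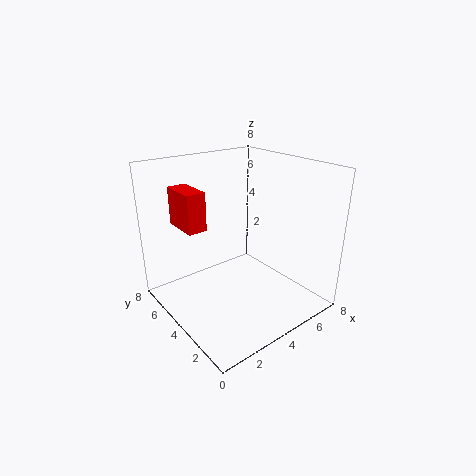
a = 1; b = 4; c = 5; p = 1; t = 2; col = 'red'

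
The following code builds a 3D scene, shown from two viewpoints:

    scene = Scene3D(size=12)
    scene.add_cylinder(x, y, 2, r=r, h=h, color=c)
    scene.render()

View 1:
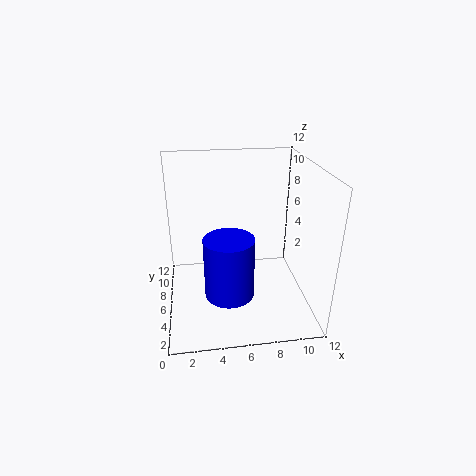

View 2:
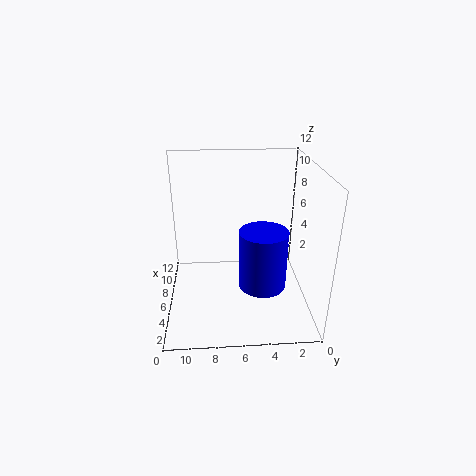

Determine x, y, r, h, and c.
x = 5, y = 4, r = 2, h = 5, c = 'blue'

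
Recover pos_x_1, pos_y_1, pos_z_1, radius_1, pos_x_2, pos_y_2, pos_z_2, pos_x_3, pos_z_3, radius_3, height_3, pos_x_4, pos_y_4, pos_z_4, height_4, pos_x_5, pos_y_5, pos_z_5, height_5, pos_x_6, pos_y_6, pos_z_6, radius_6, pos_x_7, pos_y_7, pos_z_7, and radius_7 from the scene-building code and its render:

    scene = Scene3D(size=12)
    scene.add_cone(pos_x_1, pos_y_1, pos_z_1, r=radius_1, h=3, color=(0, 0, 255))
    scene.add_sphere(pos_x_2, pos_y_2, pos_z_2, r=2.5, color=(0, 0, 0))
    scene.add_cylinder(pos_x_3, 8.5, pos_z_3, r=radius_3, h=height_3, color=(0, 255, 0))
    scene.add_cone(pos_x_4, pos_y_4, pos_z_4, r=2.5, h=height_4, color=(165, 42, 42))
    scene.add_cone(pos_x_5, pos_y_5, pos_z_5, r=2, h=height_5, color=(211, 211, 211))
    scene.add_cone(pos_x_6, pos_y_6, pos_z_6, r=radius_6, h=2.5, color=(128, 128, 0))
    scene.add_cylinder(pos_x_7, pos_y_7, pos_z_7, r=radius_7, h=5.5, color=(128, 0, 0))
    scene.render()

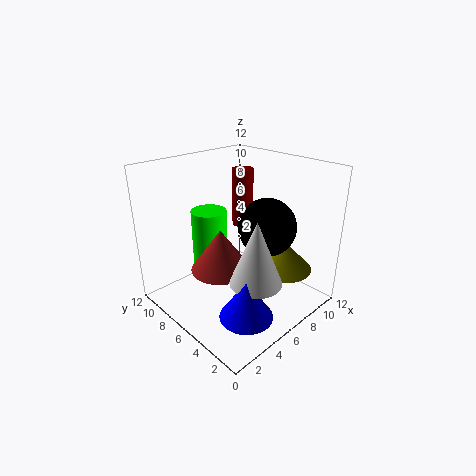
pos_x_1 = 3
pos_y_1 = 2
pos_z_1 = 2
radius_1 = 2
pos_x_2 = 8.5
pos_y_2 = 5
pos_z_2 = 6.5
pos_x_3 = 5
pos_z_3 = 2.5
radius_3 = 1.5
height_3 = 5.5
pos_x_4 = 4.5
pos_y_4 = 6.5
pos_z_4 = 3.5
height_4 = 3.5
pos_x_5 = 4.5
pos_y_5 = 2.5
pos_z_5 = 4
height_5 = 5
pos_x_6 = 9
pos_y_6 = 3.5
pos_z_6 = 3
radius_6 = 2.5
pos_x_7 = 10
pos_y_7 = 9.5
pos_z_7 = 5
radius_7 = 1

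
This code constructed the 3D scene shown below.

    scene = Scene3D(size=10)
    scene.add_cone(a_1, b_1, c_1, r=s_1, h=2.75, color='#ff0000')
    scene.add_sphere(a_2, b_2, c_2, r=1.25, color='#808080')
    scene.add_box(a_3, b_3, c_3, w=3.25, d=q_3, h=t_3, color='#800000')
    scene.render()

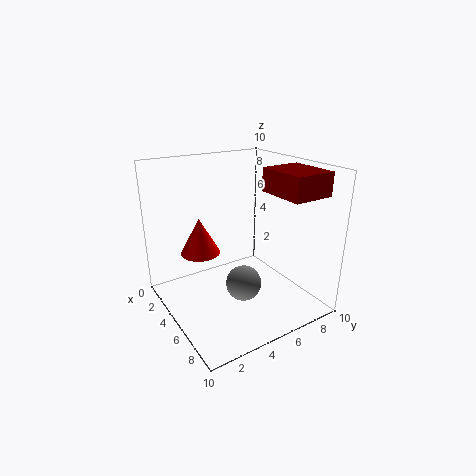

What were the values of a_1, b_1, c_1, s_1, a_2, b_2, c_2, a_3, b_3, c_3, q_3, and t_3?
a_1 = 2, b_1 = 3.5, c_1 = 3, s_1 = 1.5, a_2 = 5.75, b_2 = 5, c_2 = 1.75, a_3 = 6.25, b_3 = 6, c_3 = 8.5, q_3 = 2.75, t_3 = 1.5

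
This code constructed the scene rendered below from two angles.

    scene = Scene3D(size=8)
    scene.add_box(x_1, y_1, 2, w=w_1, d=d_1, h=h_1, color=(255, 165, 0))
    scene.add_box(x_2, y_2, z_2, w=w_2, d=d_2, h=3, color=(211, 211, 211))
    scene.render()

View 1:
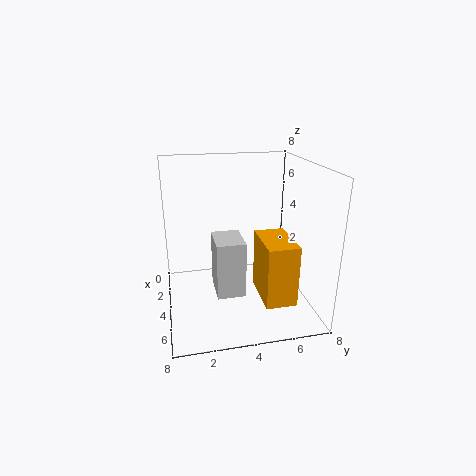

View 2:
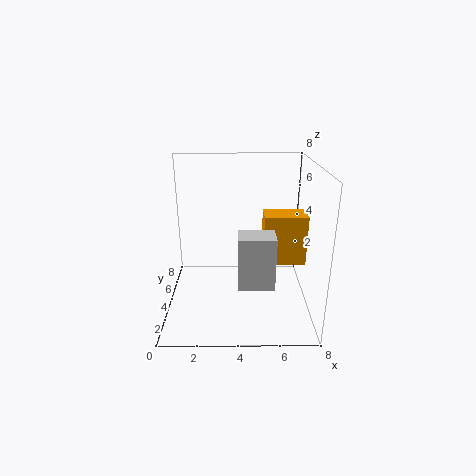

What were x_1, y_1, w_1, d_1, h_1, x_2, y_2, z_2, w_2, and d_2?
x_1 = 5.5
y_1 = 4.5
w_1 = 2.5
d_1 = 1.5
h_1 = 3
x_2 = 4
y_2 = 2.5
z_2 = 1.5
w_2 = 2
d_2 = 1.5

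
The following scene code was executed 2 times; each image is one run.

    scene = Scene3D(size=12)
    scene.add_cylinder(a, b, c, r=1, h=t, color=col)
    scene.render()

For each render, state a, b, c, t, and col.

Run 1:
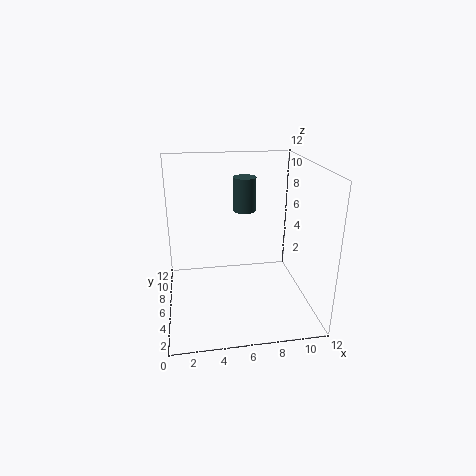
a = 7
b = 8.5
c = 7.5
t = 3
col = 'darkslategray'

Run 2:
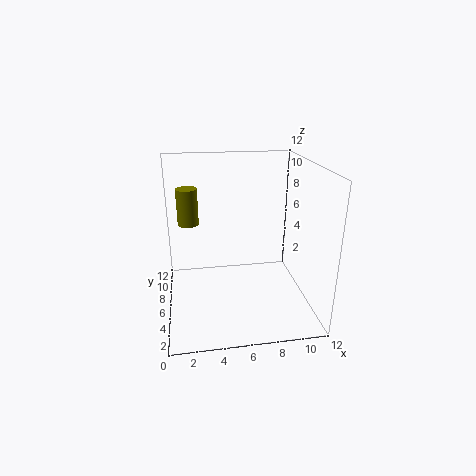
a = 2
b = 11
c = 5.5
t = 3.5
col = 'olive'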